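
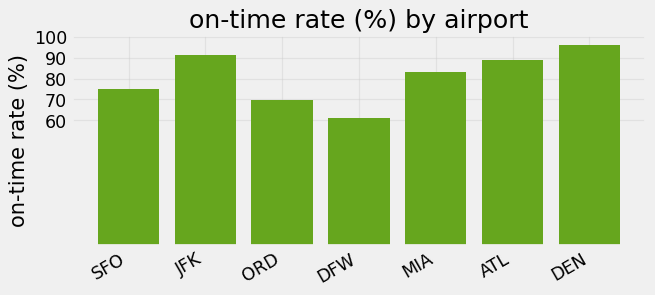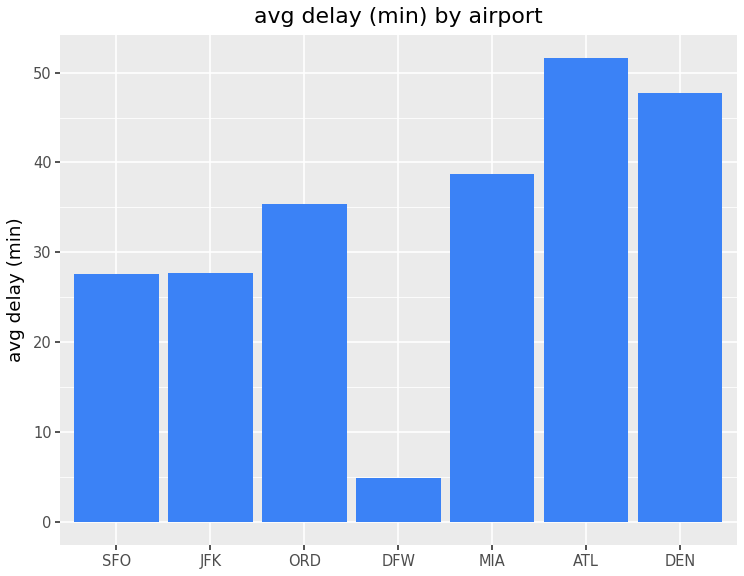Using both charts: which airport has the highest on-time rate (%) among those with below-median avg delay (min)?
JFK

Chart 2 median avg delay (min) ≈ 35; below-median airports: SFO, JFK, DFW. Among those, JFK has the highest on-time rate (%) (≈ 90).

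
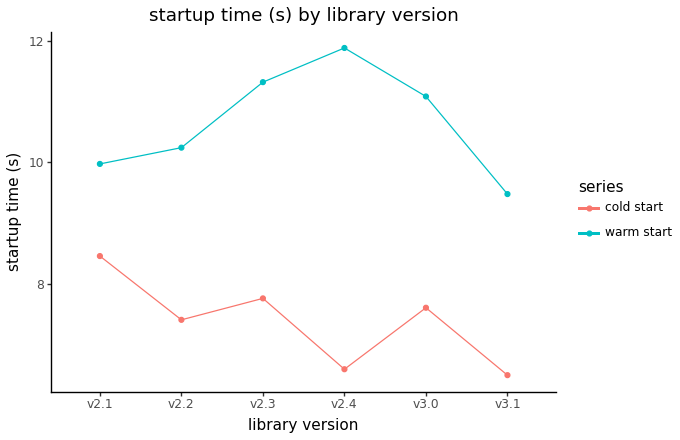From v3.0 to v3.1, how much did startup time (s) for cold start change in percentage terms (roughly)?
v3.0 ≈ 7.5, v3.1 ≈ 6.5; (6.5 − 7.5) / 7.5 ≈ -13.3%.

≈ -13.3%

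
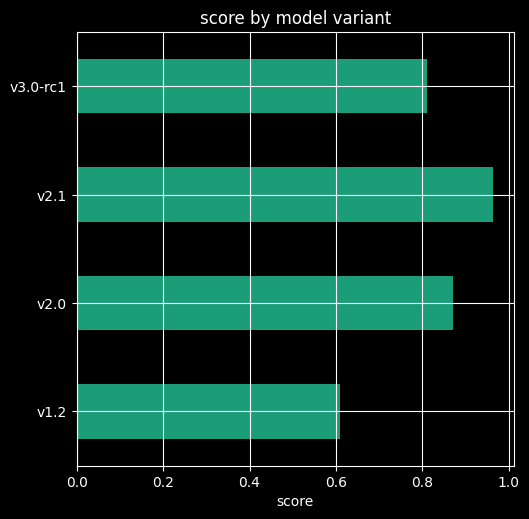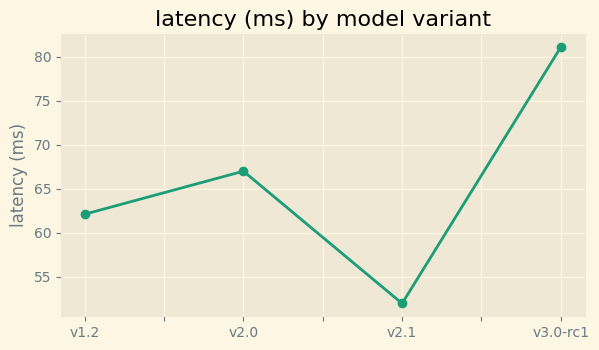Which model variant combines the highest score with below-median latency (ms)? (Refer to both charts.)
Chart 2 median latency (ms) ≈ 60; below-median model variants: v1.2, v2.1. Among those, v2.1 has the highest score (≈ 1).

v2.1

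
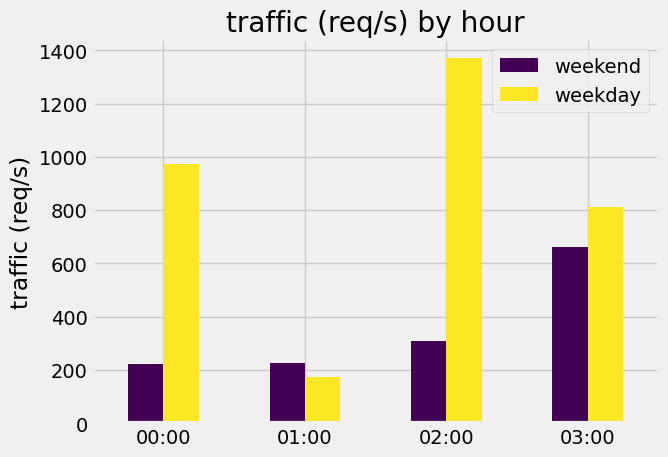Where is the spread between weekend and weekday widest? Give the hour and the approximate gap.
02:00: weekend ≈ 400, weekday ≈ 1400 → gap ≈ 1000. Next-largest (00:00) is only ≈ 800.

02:00, ≈ 1000 req/s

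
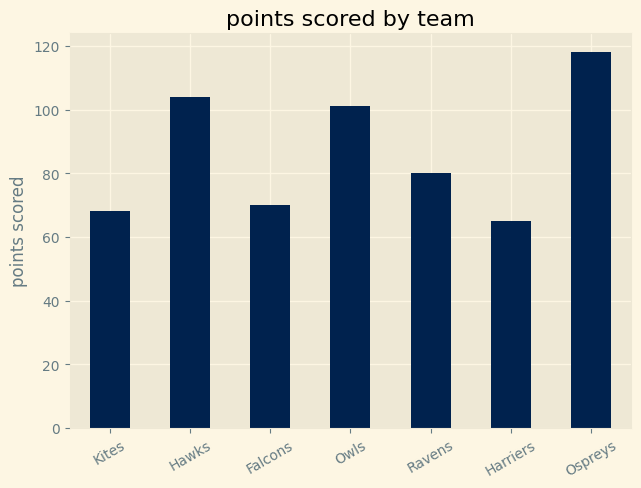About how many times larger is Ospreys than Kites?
≈ 1.71×

Ospreys ≈ 120, Kites ≈ 70; 120/70 ≈ 1.71.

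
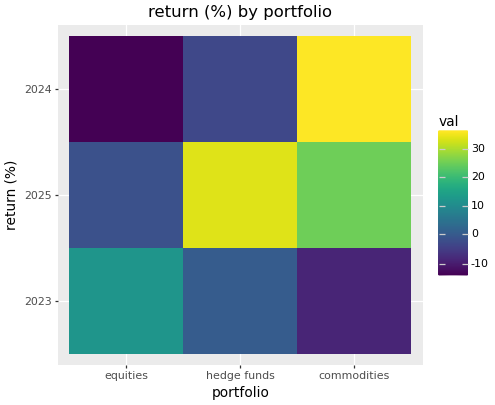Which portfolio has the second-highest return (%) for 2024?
Top 3 for 2024: commodities ≈ 35, hedge funds ≈ -5, equities ≈ -15.

hedge funds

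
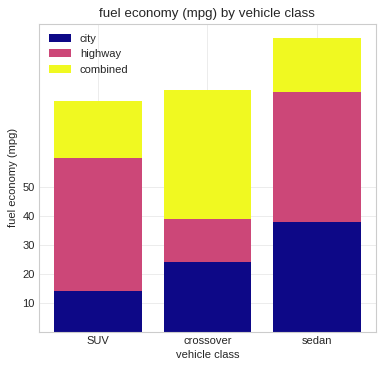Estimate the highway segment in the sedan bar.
≈ 40

highway top ≈ 80, bottom ≈ 40; segment ≈ 40.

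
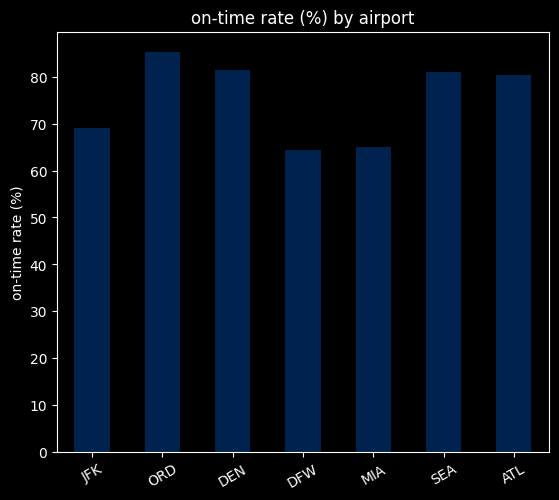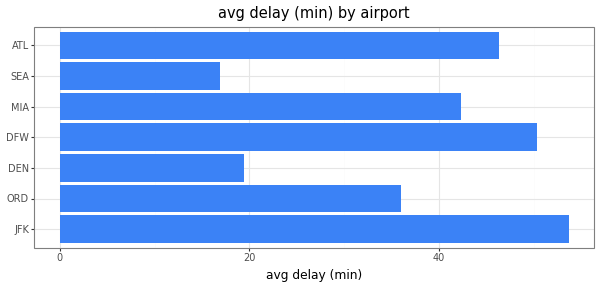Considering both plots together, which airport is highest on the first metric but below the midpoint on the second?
ORD

Chart 2 median avg delay (min) ≈ 40; below-median airports: ORD, DEN, SEA. Among those, ORD has the highest on-time rate (%) (≈ 90).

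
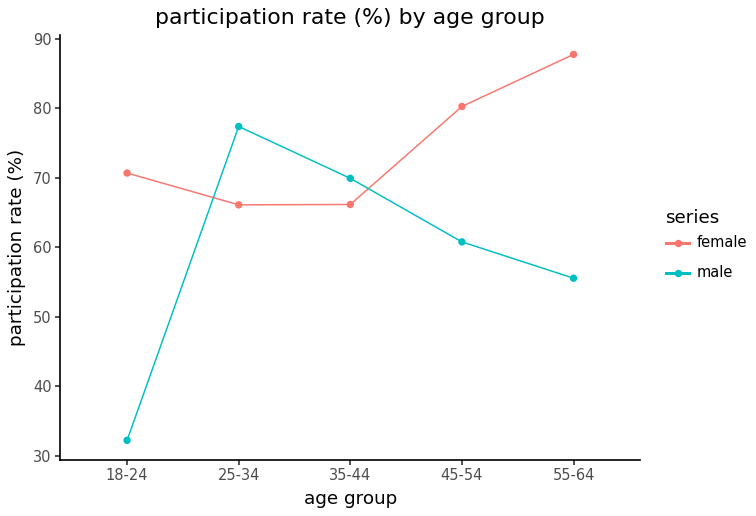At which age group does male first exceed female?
18-24: male ≈ 30 vs female ≈ 70 (not yet); 25-34: male ≈ 75 vs female ≈ 65 (first crossover).

25-34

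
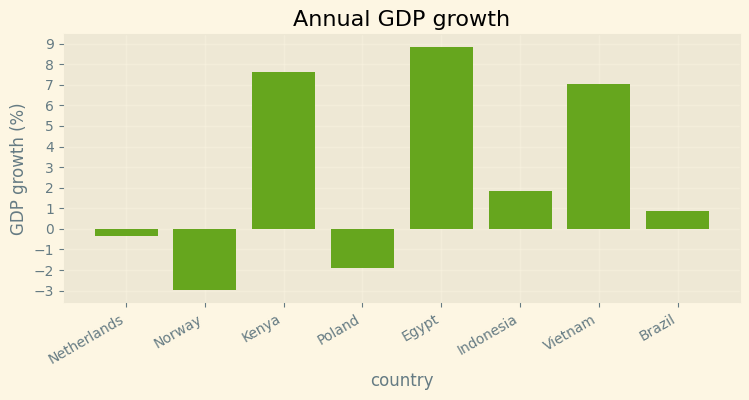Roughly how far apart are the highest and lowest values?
Max Egypt ≈ 9, min Norway ≈ -3; range ≈ 12.

≈ 12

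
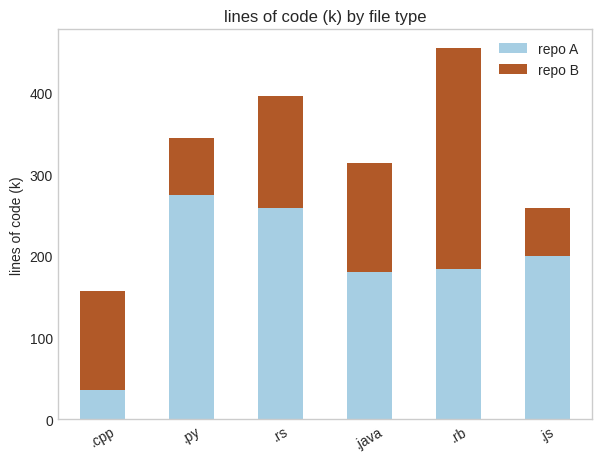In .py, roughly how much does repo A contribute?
repo A top ≈ 250, bottom ≈ 0; segment ≈ 250.

≈ 250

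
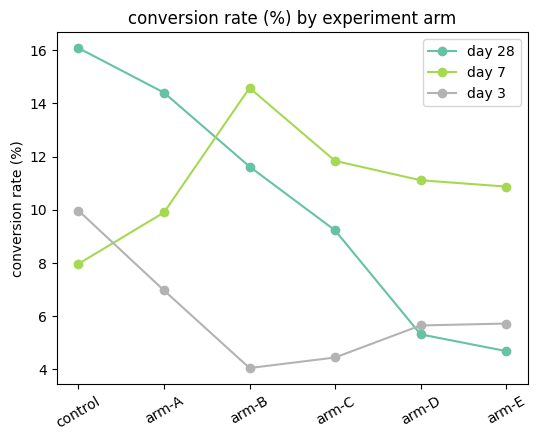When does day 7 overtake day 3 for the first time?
control: day 7 ≈ 8 vs day 3 ≈ 10 (not yet); arm-A: day 7 ≈ 10 vs day 3 ≈ 6 (first crossover).

arm-A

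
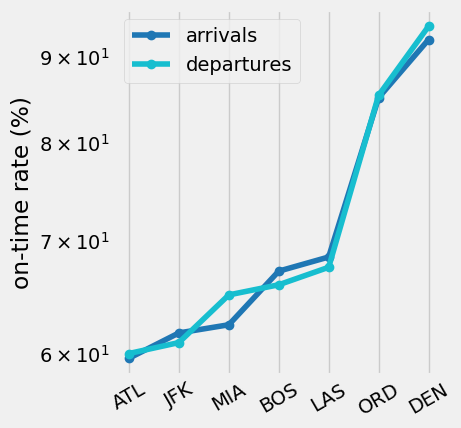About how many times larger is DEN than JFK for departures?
DEN ≈ 95, JFK ≈ 60; 95/60 ≈ 1.58.

≈ 1.58×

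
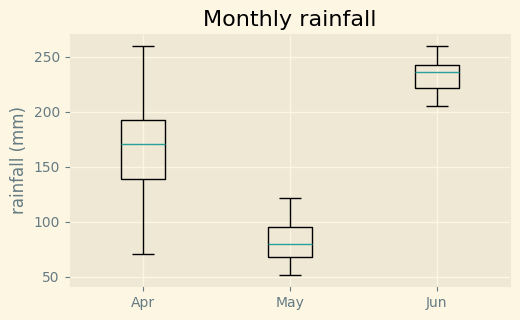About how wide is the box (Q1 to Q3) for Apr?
Q3 ≈ 200, Q1 ≈ 140; IQR ≈ 60.

≈ 60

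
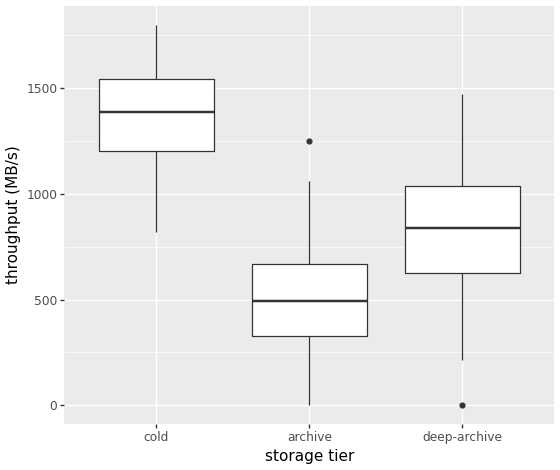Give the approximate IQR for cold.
Q3 ≈ 1500, Q1 ≈ 1200; IQR ≈ 300.

≈ 300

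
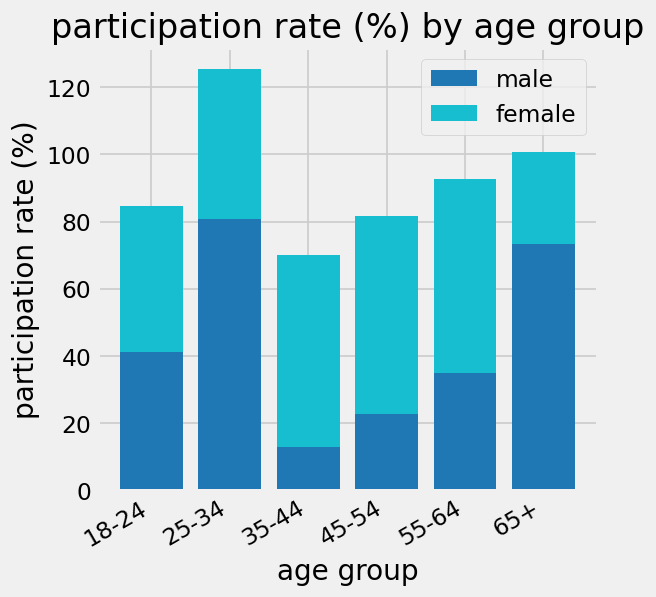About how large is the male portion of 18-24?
≈ 40

male top ≈ 40, bottom ≈ 0; segment ≈ 40.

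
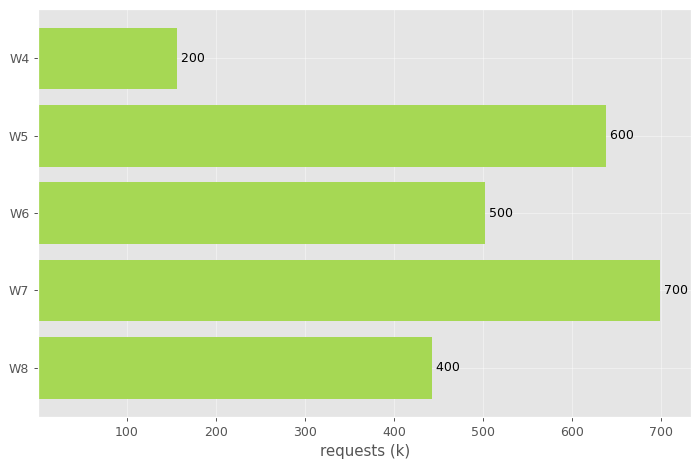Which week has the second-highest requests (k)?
Top 3: W7 ≈ 700, W5 ≈ 600, W6 ≈ 500.

W5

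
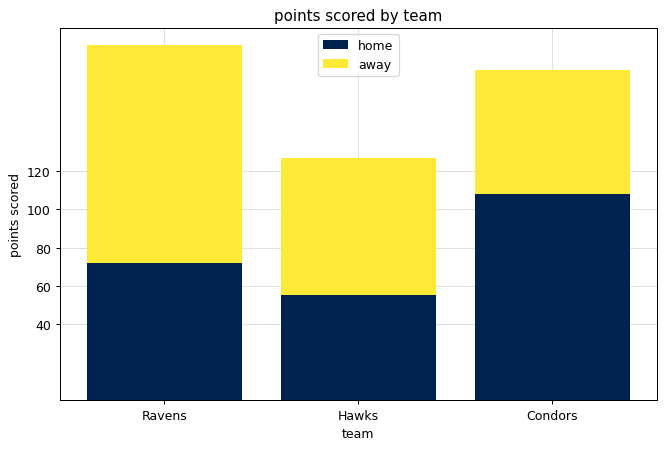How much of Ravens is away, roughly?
away top ≈ 180, bottom ≈ 80; segment ≈ 100.

≈ 100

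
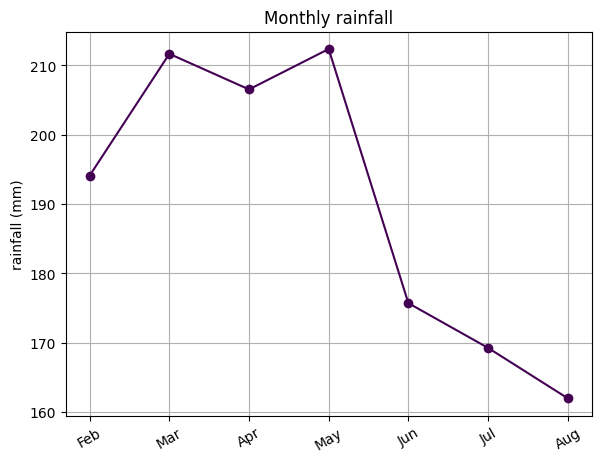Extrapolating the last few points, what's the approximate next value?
≈ 152.5

Last three: 175, 170, 160 → slope ≈ -7.5/step → next ≈ 152.5.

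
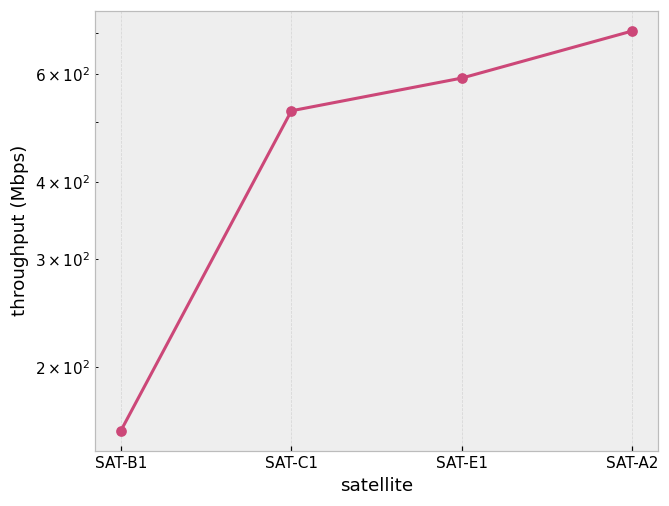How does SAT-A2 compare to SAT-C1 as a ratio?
SAT-A2 ≈ 700, SAT-C1 ≈ 500; 700/500 ≈ 1.4.

≈ 1.4×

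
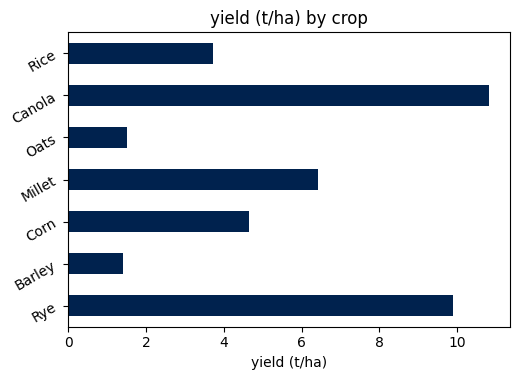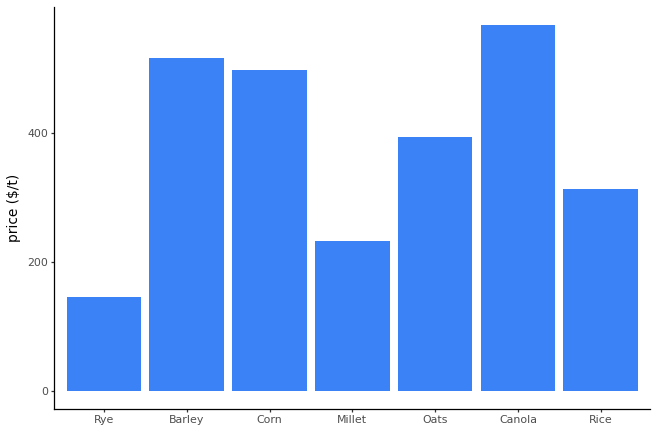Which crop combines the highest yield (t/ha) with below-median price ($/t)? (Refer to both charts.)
Rye

Chart 2 median price ($/t) ≈ 400; below-median crops: Rye, Millet, Rice. Among those, Rye has the highest yield (t/ha) (≈ 10).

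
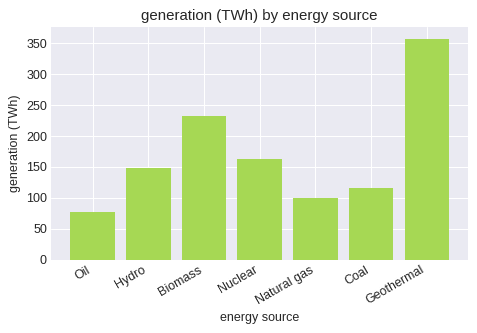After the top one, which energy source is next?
Biomass

Top 3: Geothermal ≈ 350, Biomass ≈ 250, Nuclear ≈ 150.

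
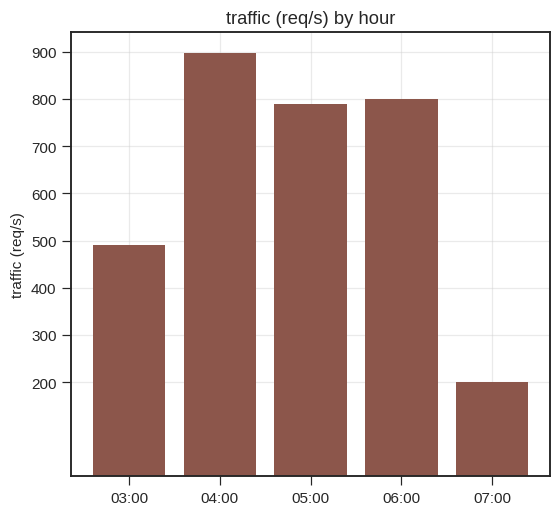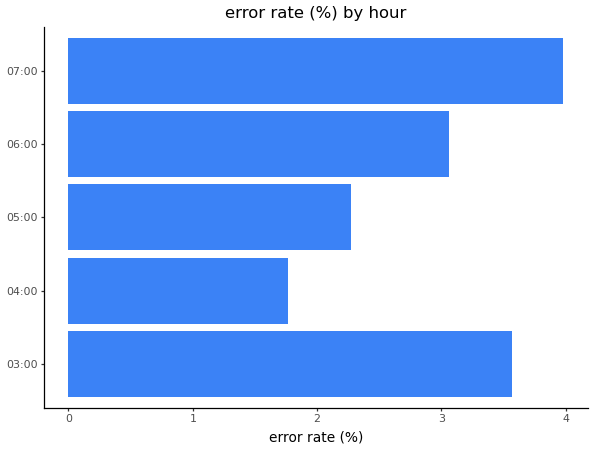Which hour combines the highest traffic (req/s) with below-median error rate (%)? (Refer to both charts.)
Chart 2 median error rate (%) ≈ 3; below-median hours: 04:00, 05:00. Among those, 04:00 has the highest traffic (req/s) (≈ 900).

04:00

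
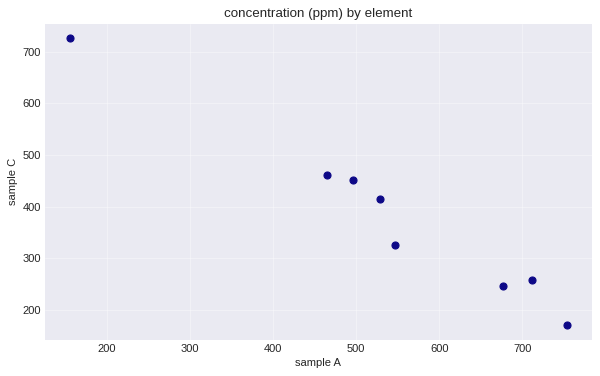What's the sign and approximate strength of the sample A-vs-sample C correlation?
negative, strong

Points are negatively correlated; strong (|r| ≈ 1.0).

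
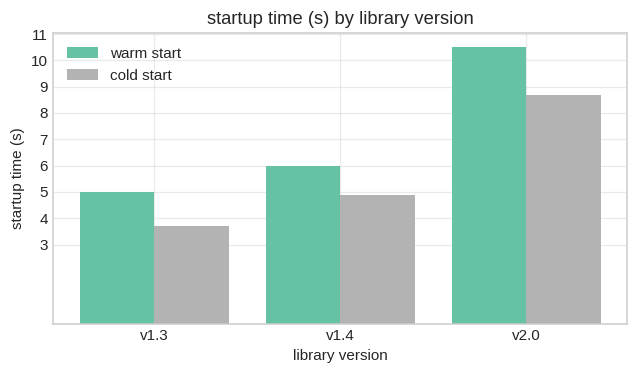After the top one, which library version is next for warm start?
v1.4

Top 3 for warm start: v2.0 ≈ 11, v1.4 ≈ 6, v1.3 ≈ 5.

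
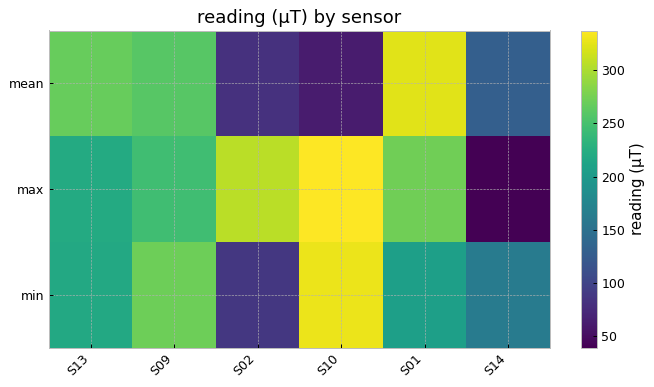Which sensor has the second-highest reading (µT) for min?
S09

Top 3 for min: S10 ≈ 325, S09 ≈ 275, S13 ≈ 225.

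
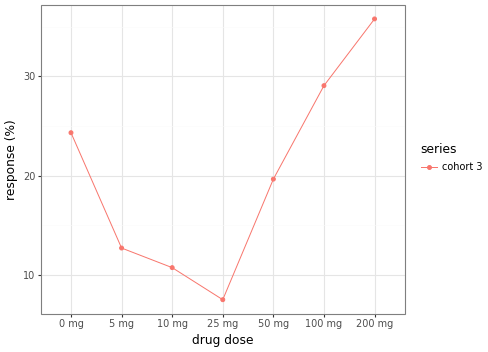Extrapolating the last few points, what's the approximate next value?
≈ 42.5

Last three: 20, 30, 35 → slope ≈ 7.5/step → next ≈ 42.5.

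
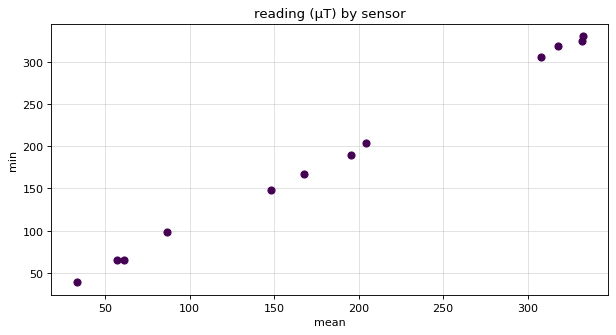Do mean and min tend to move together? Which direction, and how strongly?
Points are positively correlated; strong (|r| ≈ 1.0).

positive, strong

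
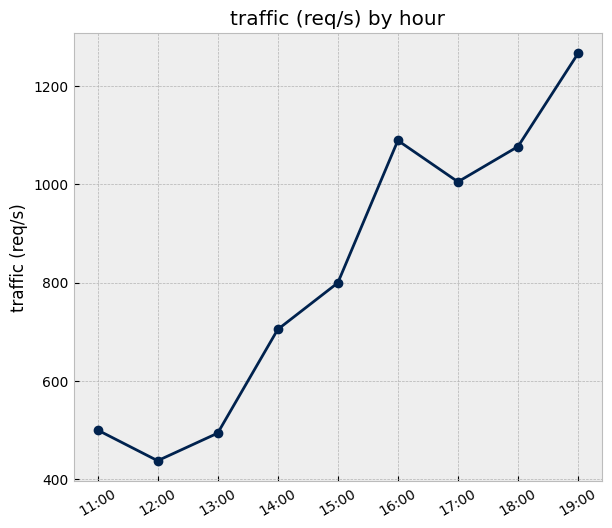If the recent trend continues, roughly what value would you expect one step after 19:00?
Last three: 1000, 1100, 1300 → slope ≈ 150/step → next ≈ 1450.

≈ 1450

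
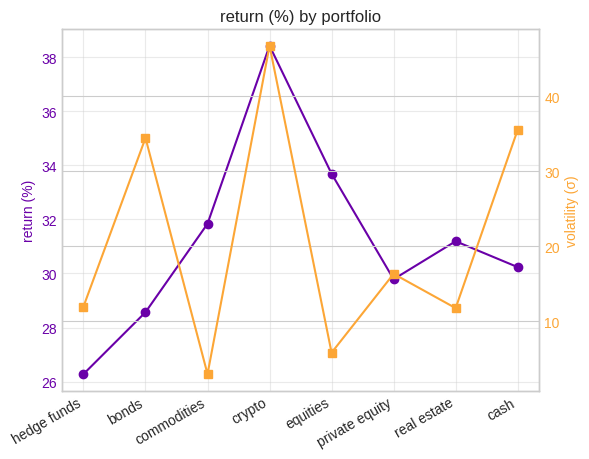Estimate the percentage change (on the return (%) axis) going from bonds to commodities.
bonds ≈ 28, commodities ≈ 32; (32 − 28) / 28 ≈ +14.3%.

≈ +14.3%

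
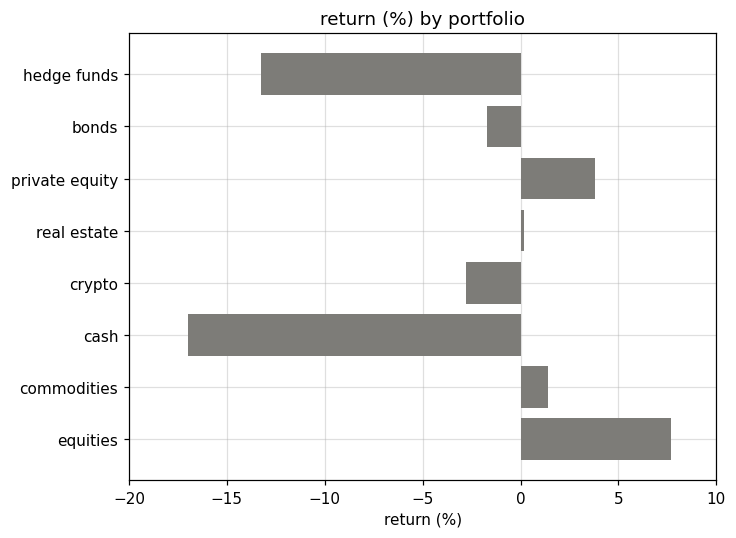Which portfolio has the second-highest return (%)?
Top 3: equities ≈ 10, private equity ≈ 5, commodities ≈ 0.

private equity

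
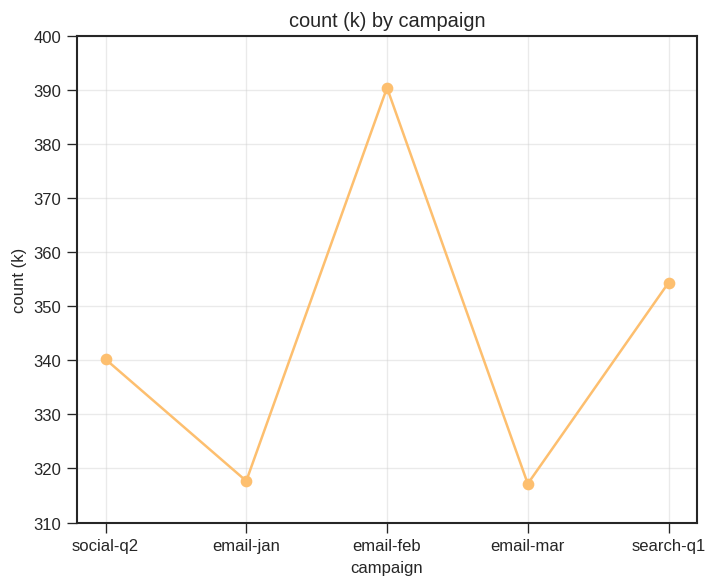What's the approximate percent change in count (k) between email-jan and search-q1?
email-jan ≈ 320, search-q1 ≈ 350; (350 − 320) / 320 ≈ +9.4%.

≈ +9.4%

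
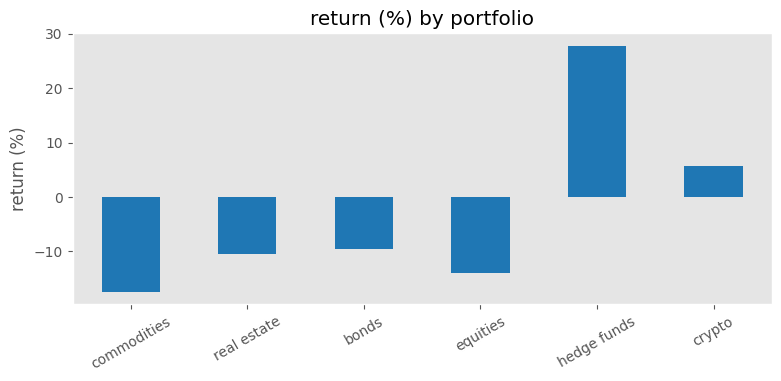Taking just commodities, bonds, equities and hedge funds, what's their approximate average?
(-20 + -10 + -15 + 30) / 4 ≈ -4.

≈ -4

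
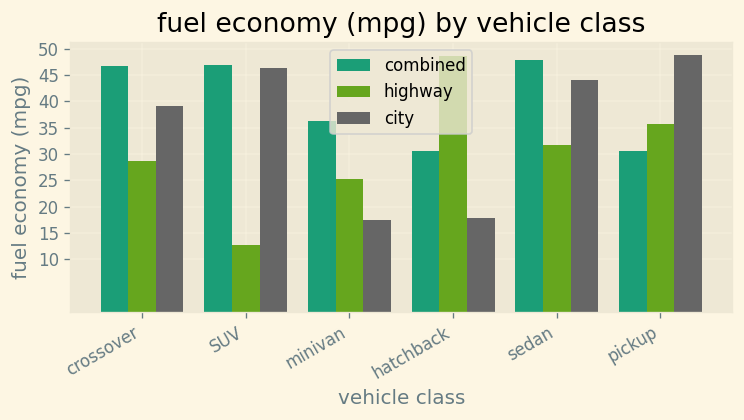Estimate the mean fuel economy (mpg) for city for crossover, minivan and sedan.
(40 + 15 + 45) / 3 ≈ 33.

≈ 33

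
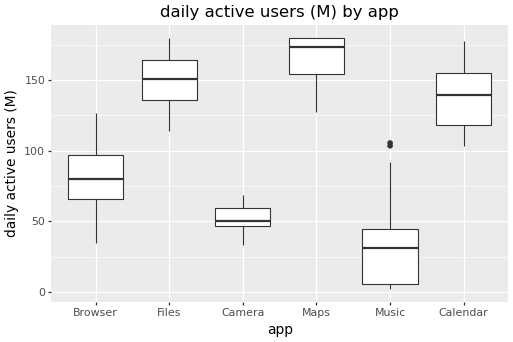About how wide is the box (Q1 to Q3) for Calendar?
≈ 40

Q3 ≈ 160, Q1 ≈ 120; IQR ≈ 40.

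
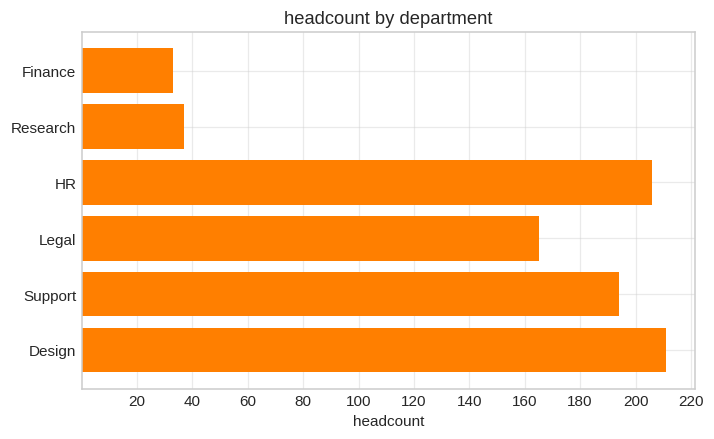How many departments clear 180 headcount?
Above 180: HR, Support, Design.

3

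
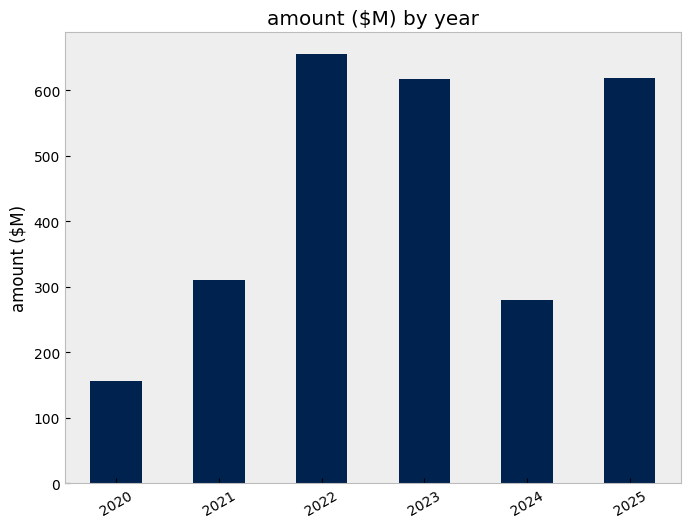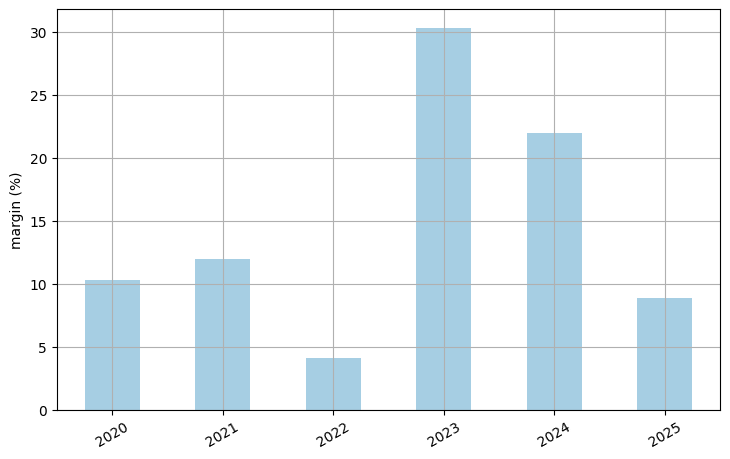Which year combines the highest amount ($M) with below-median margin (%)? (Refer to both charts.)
Chart 2 median margin (%) ≈ 10; below-median years: 2020, 2022, 2025. Among those, 2022 has the highest amount ($M) (≈ 700).

2022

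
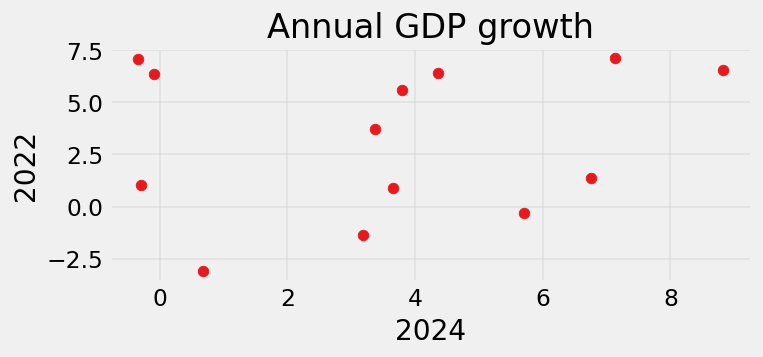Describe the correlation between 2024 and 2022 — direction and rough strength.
no clear correlation

Points are roughly uncorrelated; weak (|r| ≈ 0.2).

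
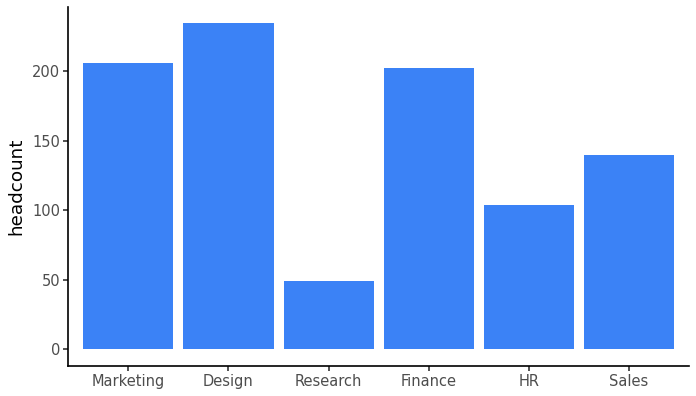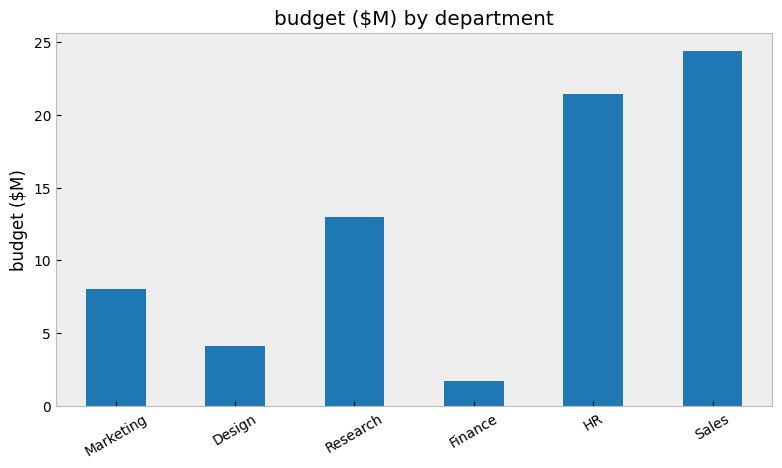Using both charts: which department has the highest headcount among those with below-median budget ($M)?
Chart 2 median budget ($M) ≈ 10; below-median departments: Marketing, Design, Finance. Among those, Design has the highest headcount (≈ 225).

Design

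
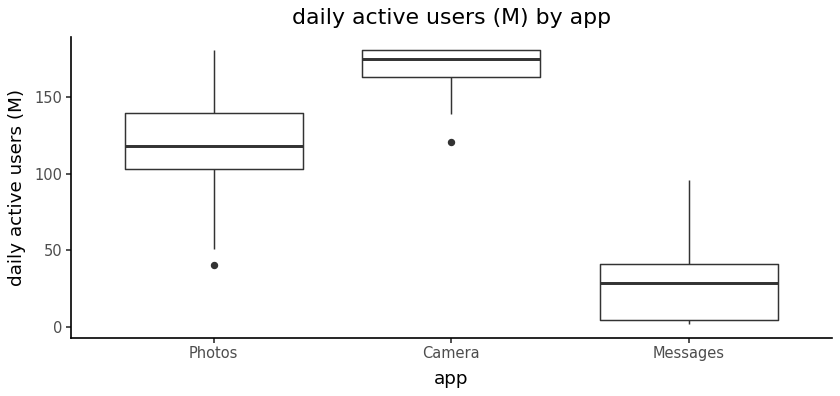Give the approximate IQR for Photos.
≈ 40

Q3 ≈ 140, Q1 ≈ 100; IQR ≈ 40.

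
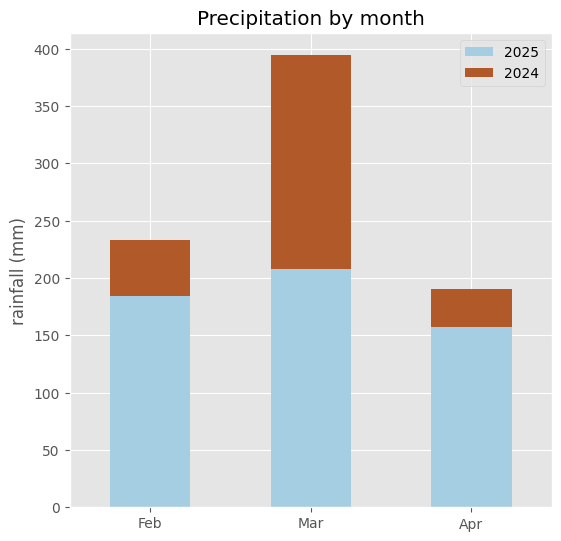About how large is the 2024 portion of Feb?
2024 top ≈ 250, bottom ≈ 200; segment ≈ 50.

≈ 50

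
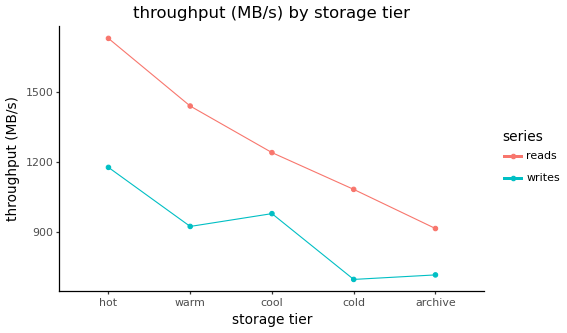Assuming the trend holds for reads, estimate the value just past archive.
≈ 750

Last three: 1200, 1100, 900 → slope ≈ -150/step → next ≈ 750.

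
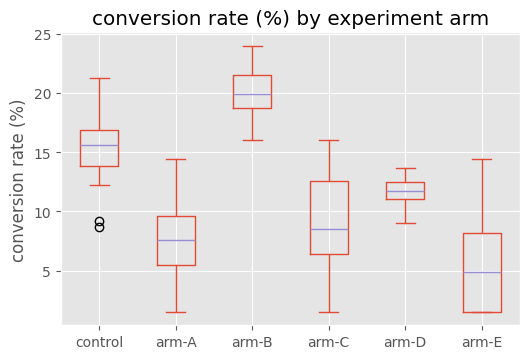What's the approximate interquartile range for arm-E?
≈ 6

Q3 ≈ 8, Q1 ≈ 2; IQR ≈ 6.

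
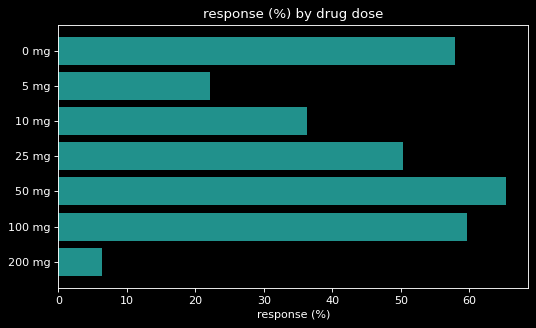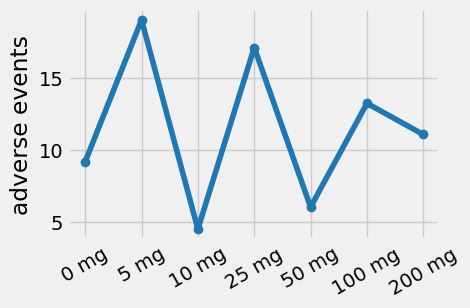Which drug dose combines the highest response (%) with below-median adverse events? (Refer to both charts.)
50 mg

Chart 2 median adverse events ≈ 12; below-median drug doses: 0 mg, 10 mg, 50 mg. Among those, 50 mg has the highest response (%) (≈ 70).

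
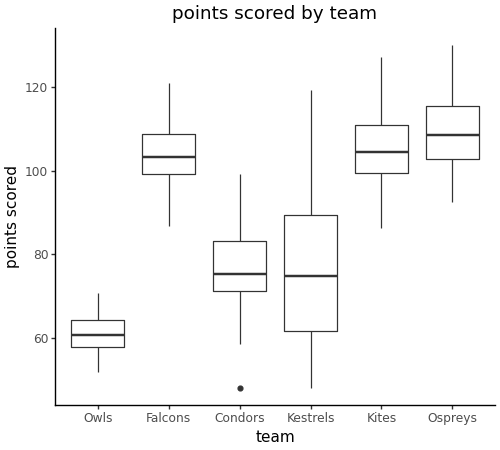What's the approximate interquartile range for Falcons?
Q3 ≈ 110, Q1 ≈ 100; IQR ≈ 10.

≈ 10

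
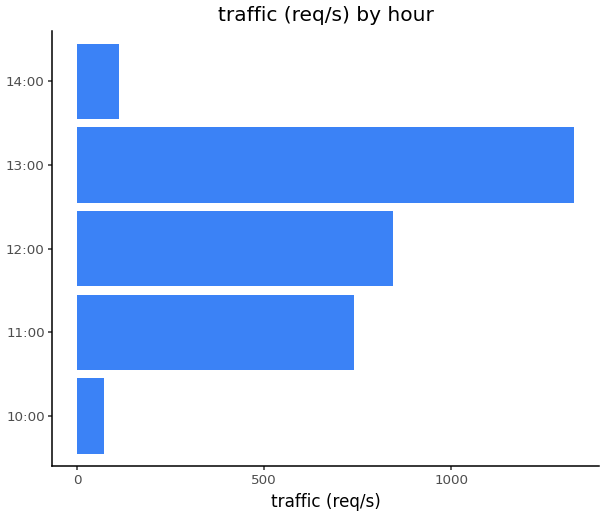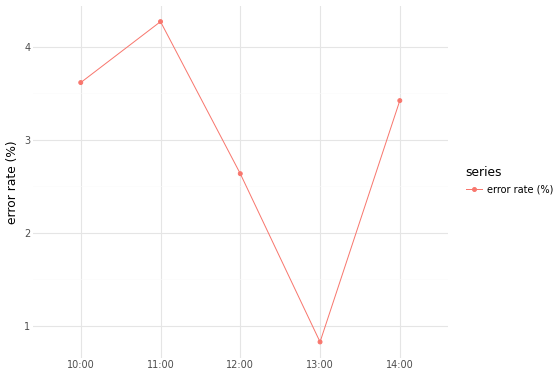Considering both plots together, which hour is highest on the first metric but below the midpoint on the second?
13:00

Chart 2 median error rate (%) ≈ 3.5; below-median hours: 12:00, 13:00. Among those, 13:00 has the highest traffic (req/s) (≈ 1400).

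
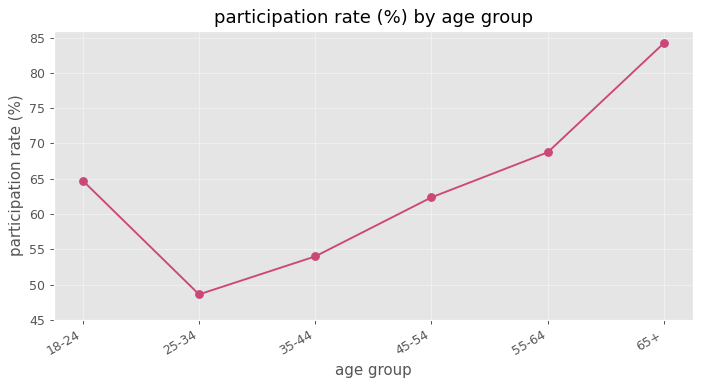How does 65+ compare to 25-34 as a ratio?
65+ ≈ 85, 25-34 ≈ 50; 85/50 ≈ 1.7.

≈ 1.7×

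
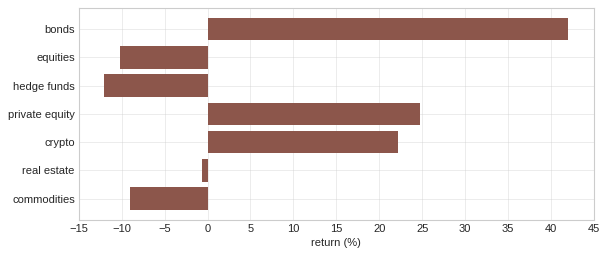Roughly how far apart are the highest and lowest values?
≈ 50

Max bonds ≈ 40, min hedge funds ≈ -10; range ≈ 50.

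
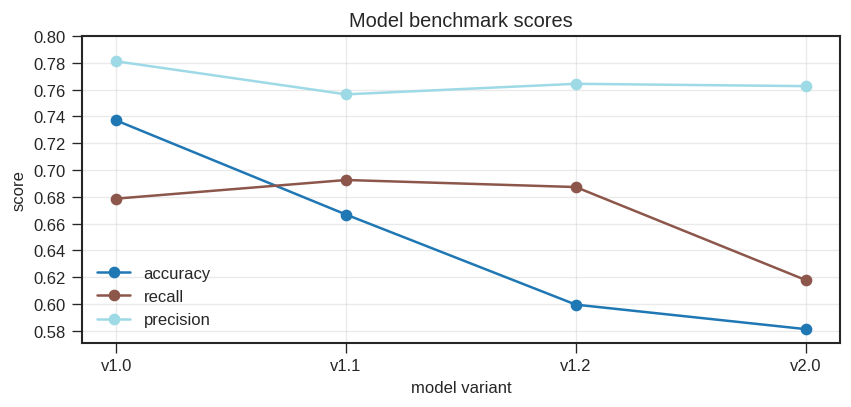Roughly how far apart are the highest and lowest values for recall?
≈ 0.08

Max v1.1 ≈ 0.70, min v2.0 ≈ 0.62; range ≈ 0.08.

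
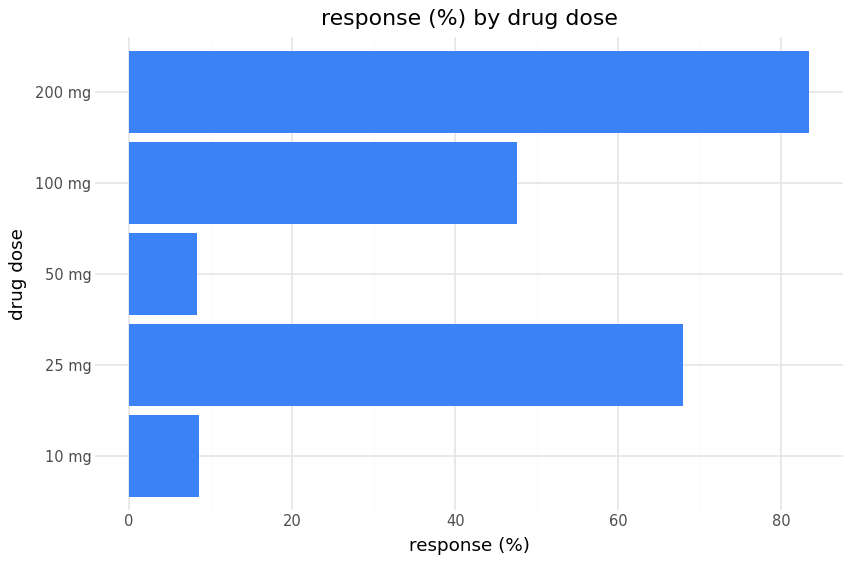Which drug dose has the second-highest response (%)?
Top 3: 200 mg ≈ 80, 25 mg ≈ 70, 100 mg ≈ 50.

25 mg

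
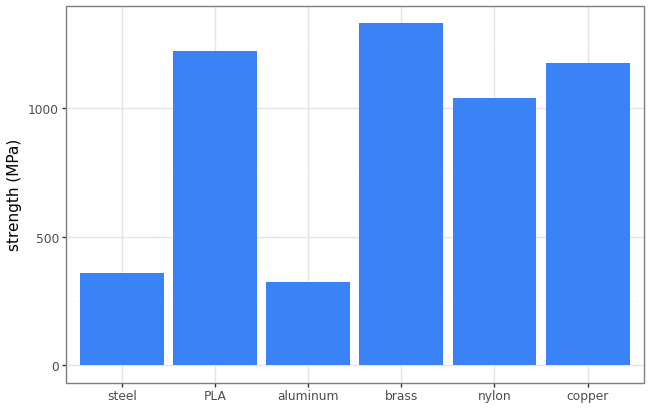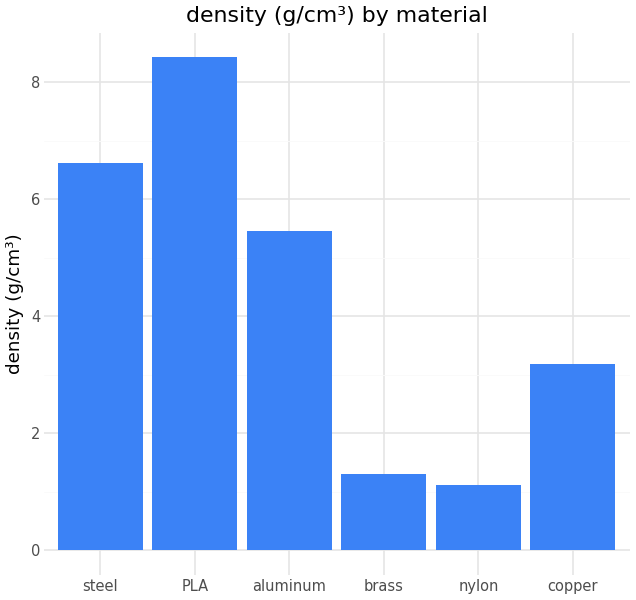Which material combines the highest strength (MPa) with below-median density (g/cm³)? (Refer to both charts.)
brass

Chart 2 median density (g/cm³) ≈ 4; below-median materials: brass, nylon, copper. Among those, brass has the highest strength (MPa) (≈ 1400).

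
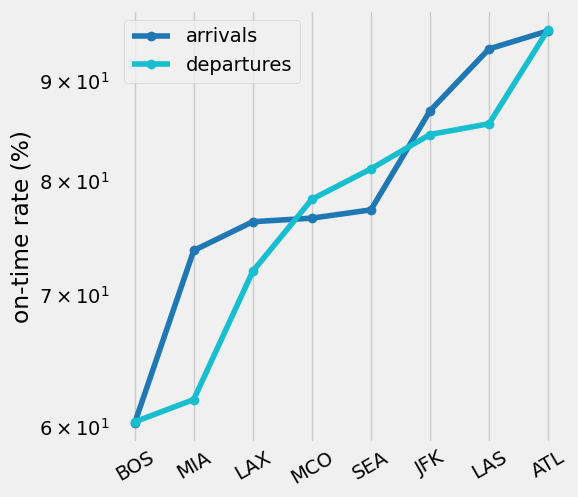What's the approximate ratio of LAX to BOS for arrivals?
LAX ≈ 75, BOS ≈ 60; 75/60 ≈ 1.25.

≈ 1.25×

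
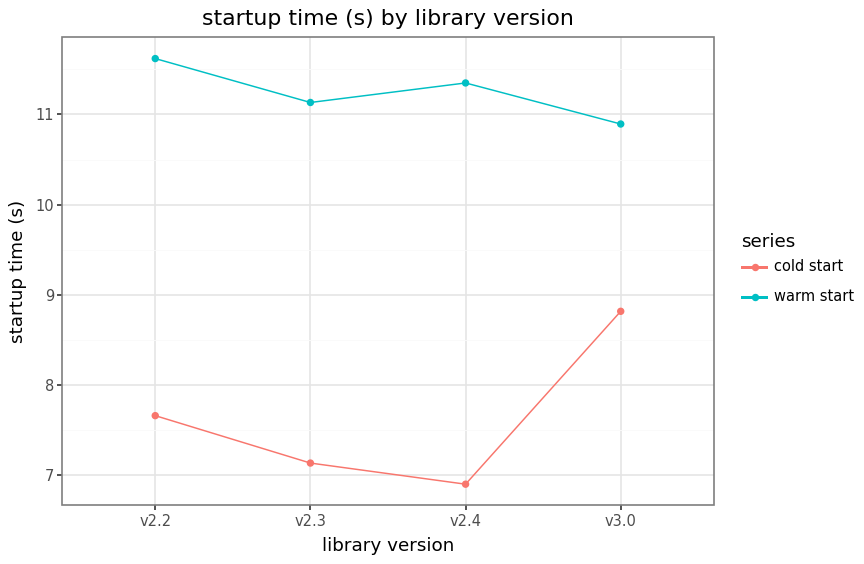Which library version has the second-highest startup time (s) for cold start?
Top 3 for cold start: v3.0 ≈ 9.0, v2.2 ≈ 7.5, v2.3 ≈ 7.0.

v2.2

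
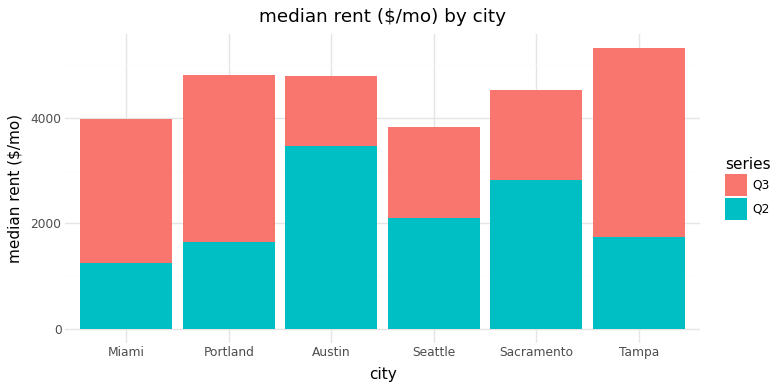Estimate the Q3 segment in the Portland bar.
Q3 top ≈ 5000, bottom ≈ 1500; segment ≈ 3500.

≈ 3500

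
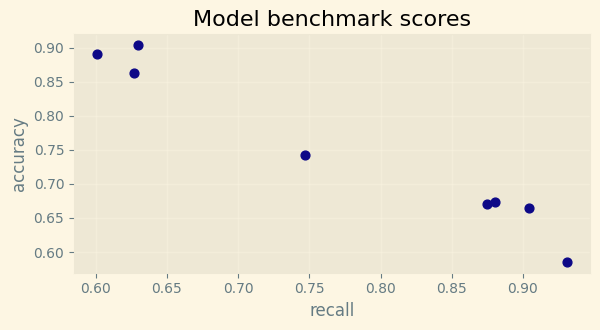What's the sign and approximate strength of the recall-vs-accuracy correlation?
negative, strong

Points are negatively correlated; strong (|r| ≈ 1.0).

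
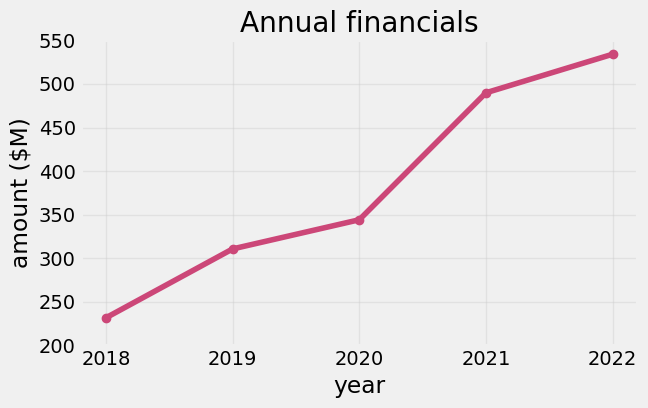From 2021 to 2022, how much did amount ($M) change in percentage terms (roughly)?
≈ +10%

2021 ≈ 500, 2022 ≈ 550; (550 − 500) / 500 ≈ +10%.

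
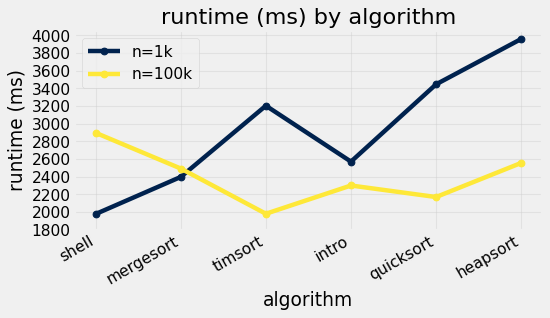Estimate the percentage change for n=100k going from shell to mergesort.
shell ≈ 2800, mergesort ≈ 2400; (2400 − 2800) / 2800 ≈ -14.3%.

≈ -14.3%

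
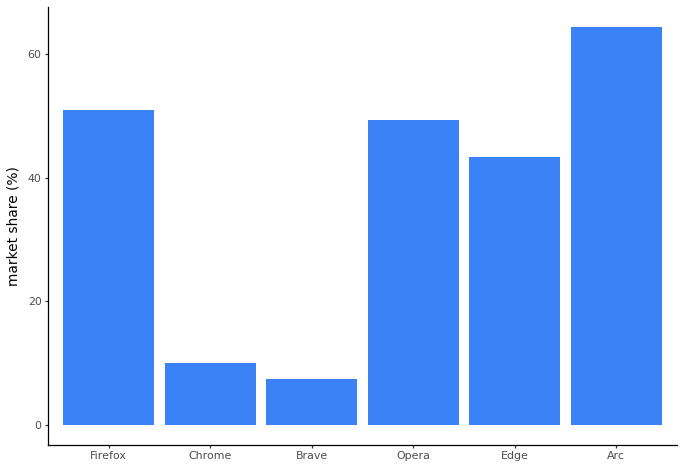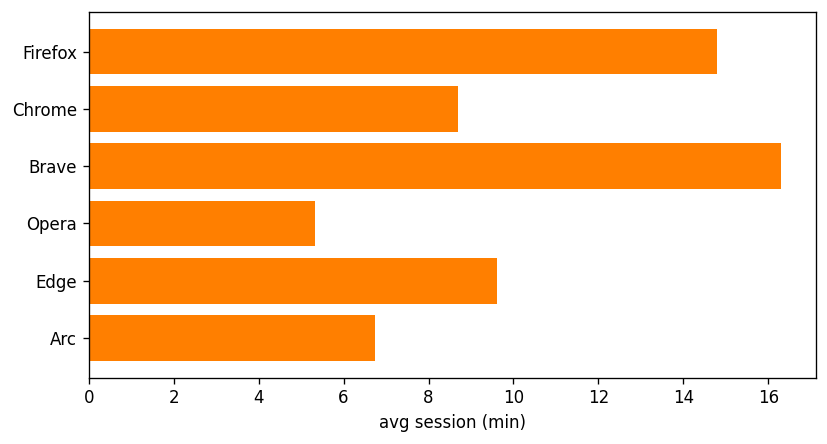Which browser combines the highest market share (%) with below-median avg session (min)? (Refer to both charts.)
Chart 2 median avg session (min) ≈ 10; below-median browsers: Chrome, Opera, Arc. Among those, Arc has the highest market share (%) (≈ 60).

Arc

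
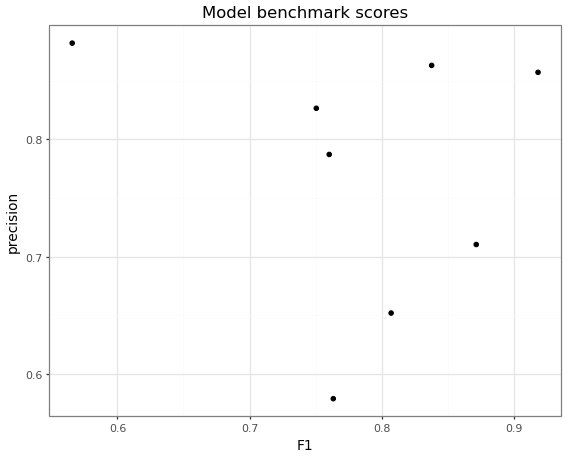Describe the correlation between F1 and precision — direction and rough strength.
Points are roughly uncorrelated; weak (|r| ≈ 0.2).

no clear correlation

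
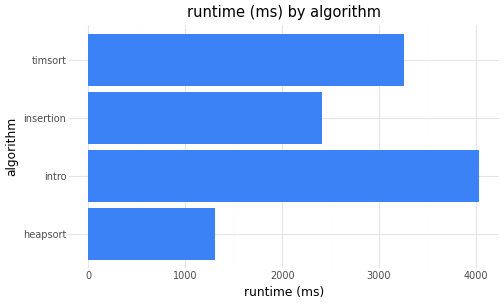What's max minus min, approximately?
Max intro ≈ 4000, min heapsort ≈ 1500; range ≈ 2500.

≈ 2500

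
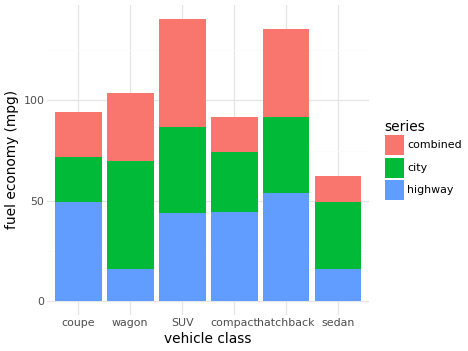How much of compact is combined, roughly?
combined top ≈ 100, bottom ≈ 80; segment ≈ 20.

≈ 20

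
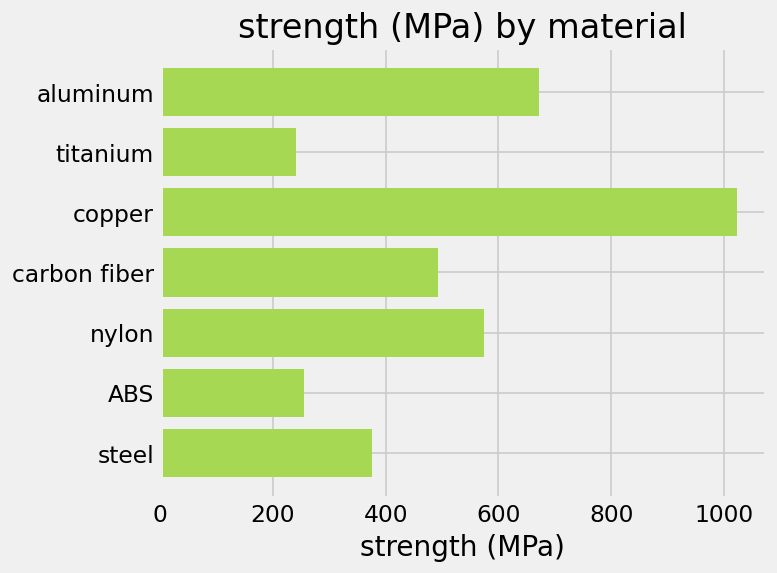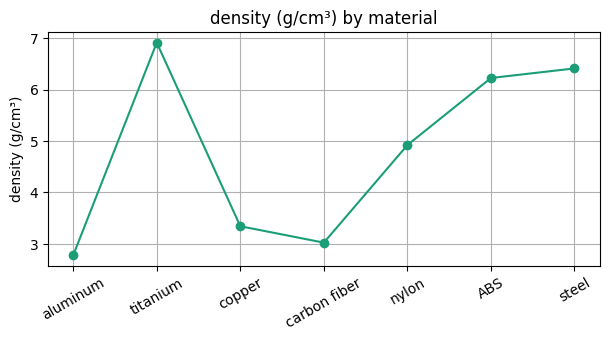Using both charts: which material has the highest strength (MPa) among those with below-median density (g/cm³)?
copper

Chart 2 median density (g/cm³) ≈ 5; below-median materials: aluminum, copper, carbon fiber. Among those, copper has the highest strength (MPa) (≈ 1000).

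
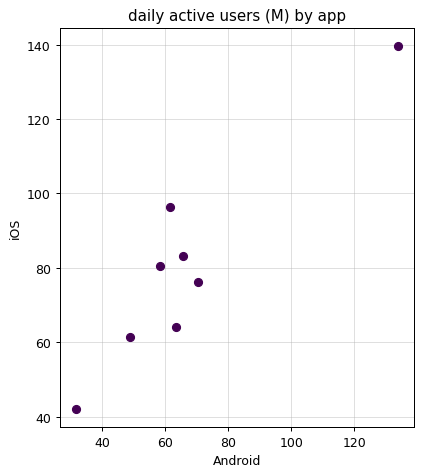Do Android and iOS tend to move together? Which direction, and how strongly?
positive, strong

Points are positively correlated; strong (|r| ≈ 0.9).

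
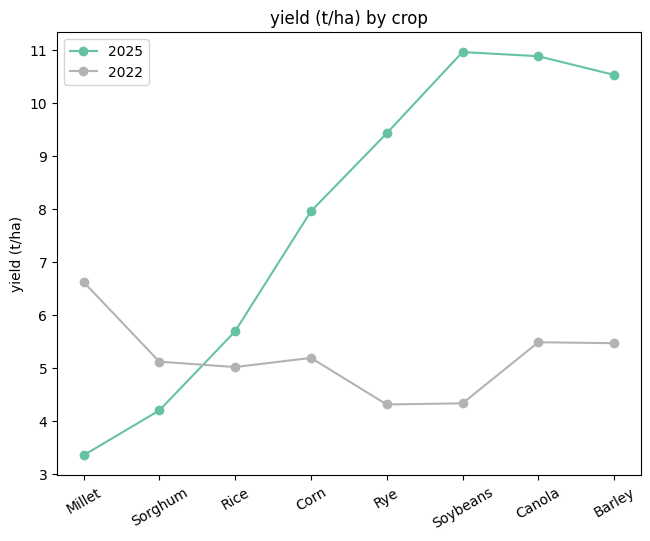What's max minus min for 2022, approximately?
Max Millet ≈ 7, min Rye ≈ 4; range ≈ 3.

≈ 3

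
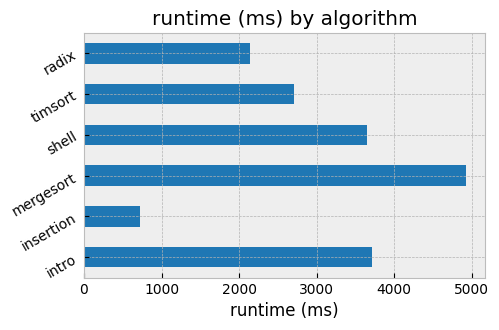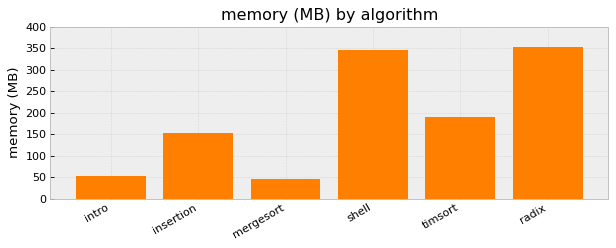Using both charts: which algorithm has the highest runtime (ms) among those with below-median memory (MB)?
Chart 2 median memory (MB) ≈ 150; below-median algorithms: intro, insertion, mergesort. Among those, mergesort has the highest runtime (ms) (≈ 5000).

mergesort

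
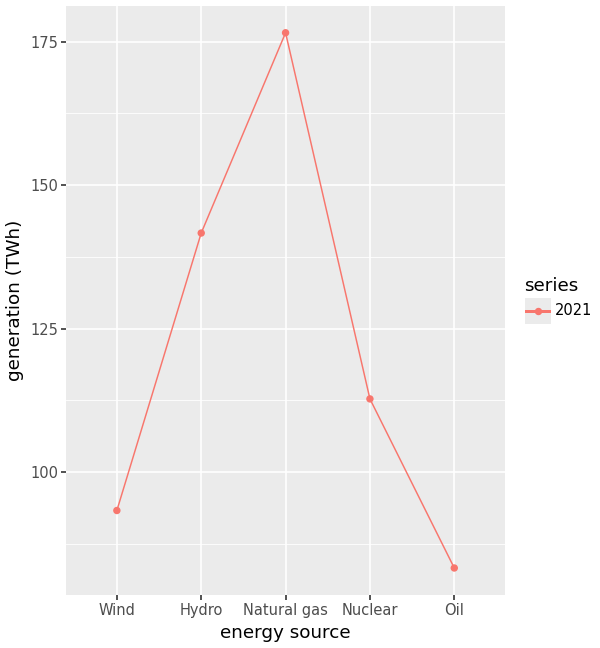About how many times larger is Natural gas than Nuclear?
Natural gas ≈ 180, Nuclear ≈ 110; 180/110 ≈ 1.64.

≈ 1.64×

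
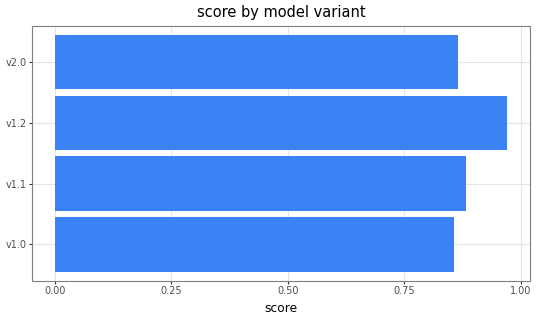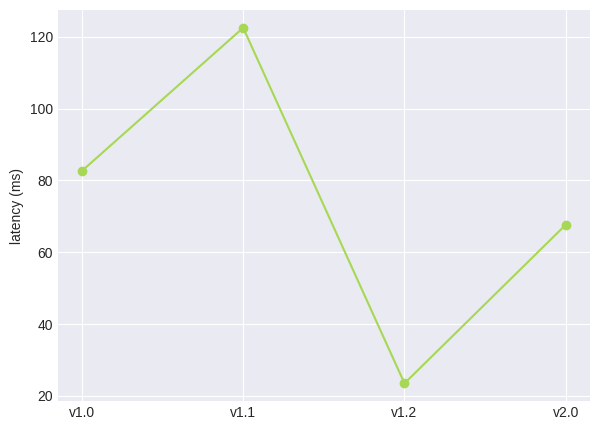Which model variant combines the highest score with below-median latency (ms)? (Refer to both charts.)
Chart 2 median latency (ms) ≈ 80; below-median model variants: v1.2, v2.0. Among those, v1.2 has the highest score (≈ 1).

v1.2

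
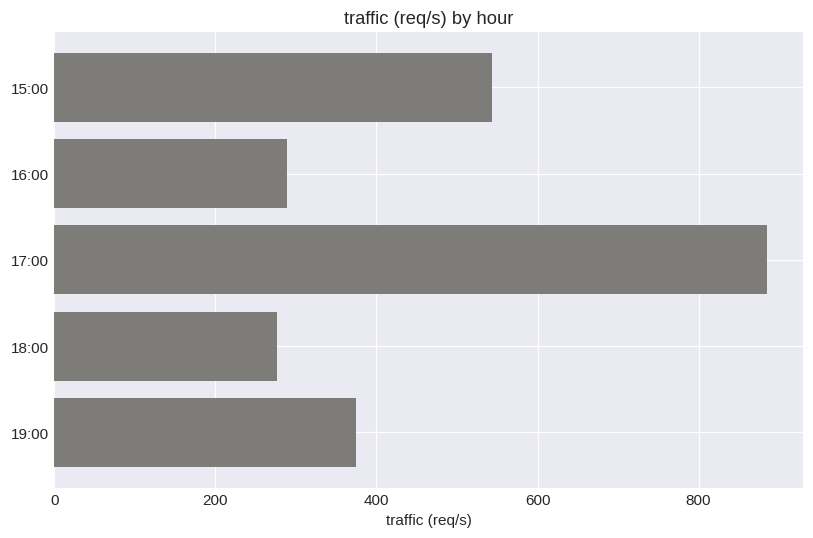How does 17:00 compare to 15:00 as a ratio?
17:00 ≈ 900, 15:00 ≈ 500; 900/500 ≈ 1.8.

≈ 1.8×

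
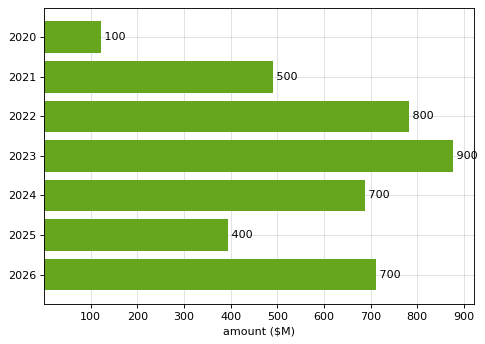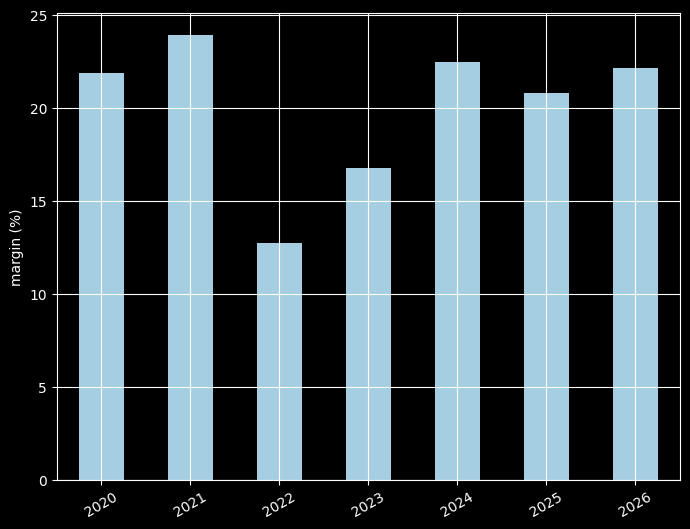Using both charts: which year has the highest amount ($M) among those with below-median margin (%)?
2023

Chart 2 median margin (%) ≈ 20; below-median years: 2022, 2023, 2025. Among those, 2023 has the highest amount ($M) (≈ 900).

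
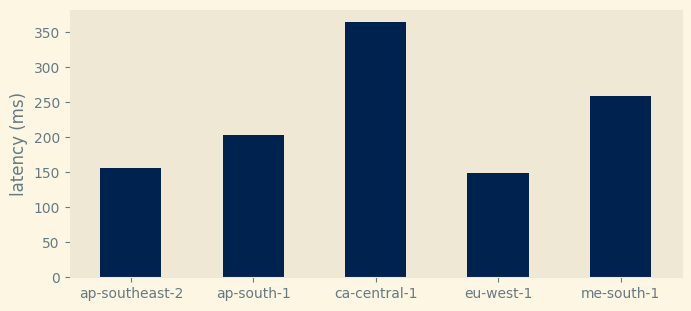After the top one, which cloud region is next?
Top 3: ca-central-1 ≈ 350, me-south-1 ≈ 250, ap-south-1 ≈ 200.

me-south-1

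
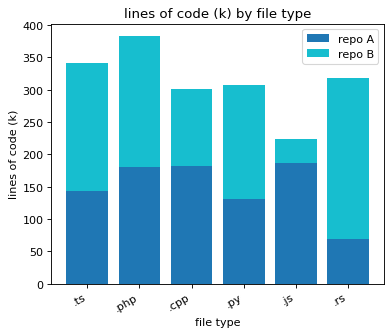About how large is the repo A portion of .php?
repo A top ≈ 200, bottom ≈ 0; segment ≈ 200.

≈ 200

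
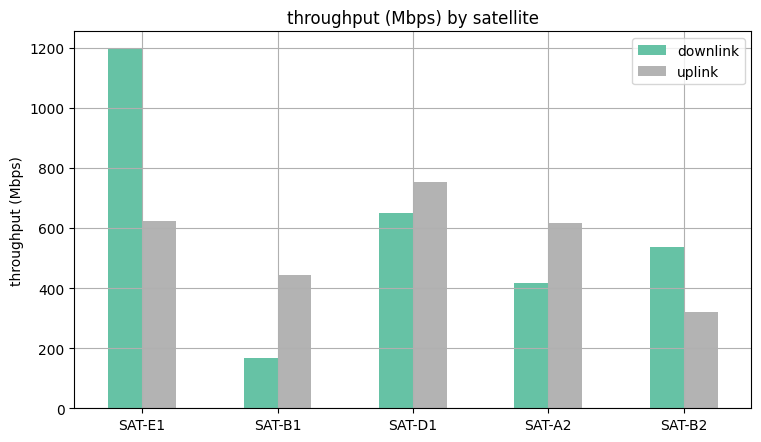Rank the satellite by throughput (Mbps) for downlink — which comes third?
Top 4 for downlink: SAT-E1 ≈ 1200, SAT-D1 ≈ 600, SAT-B2 ≈ 500, SAT-A2 ≈ 400.

SAT-B2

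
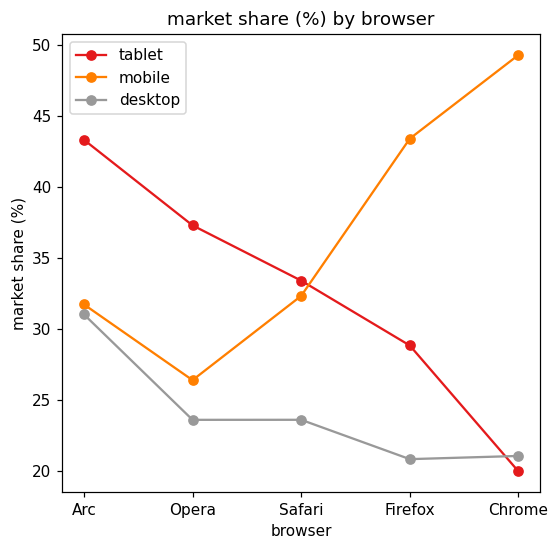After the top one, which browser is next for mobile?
Top 3 for mobile: Chrome ≈ 50, Firefox ≈ 45, Safari ≈ 30.

Firefox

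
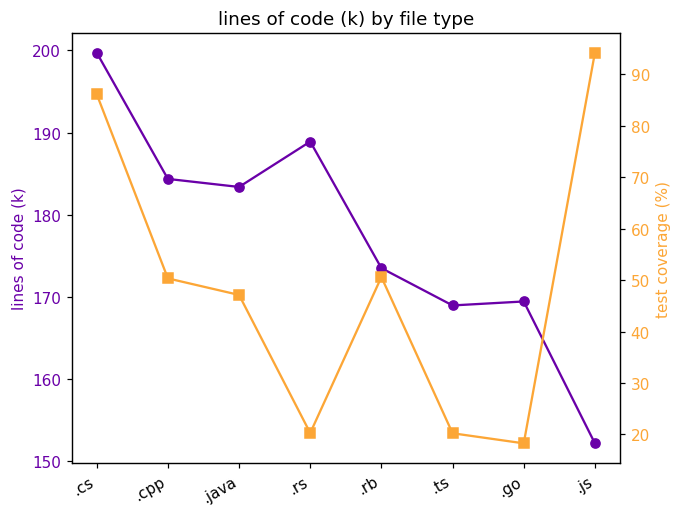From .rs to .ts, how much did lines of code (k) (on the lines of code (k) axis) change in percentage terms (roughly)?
.rs ≈ 190, .ts ≈ 170; (170 − 190) / 190 ≈ -10.5%.

≈ -10.5%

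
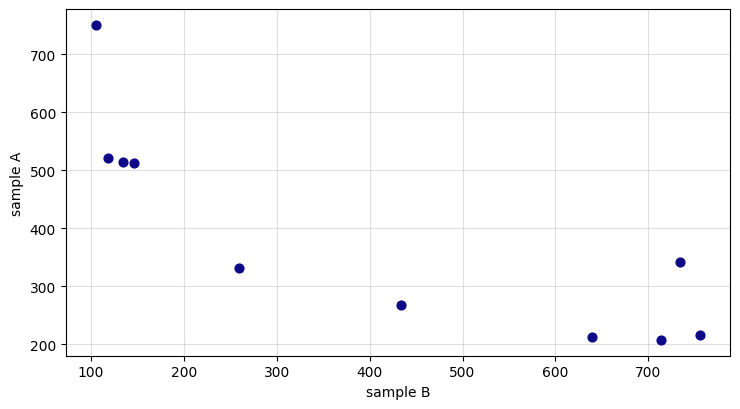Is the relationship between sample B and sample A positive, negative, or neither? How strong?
Points are negatively correlated; strong (|r| ≈ 0.8).

negative, strong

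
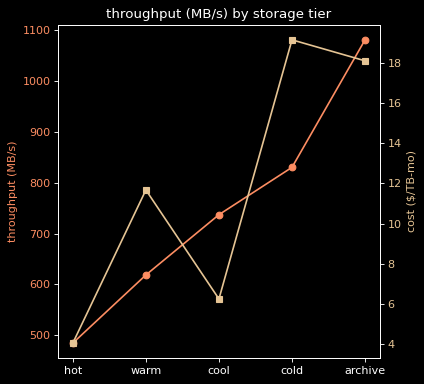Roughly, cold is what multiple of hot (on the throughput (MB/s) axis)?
≈ 1.7×

cold ≈ 850, hot ≈ 500; 850/500 ≈ 1.7.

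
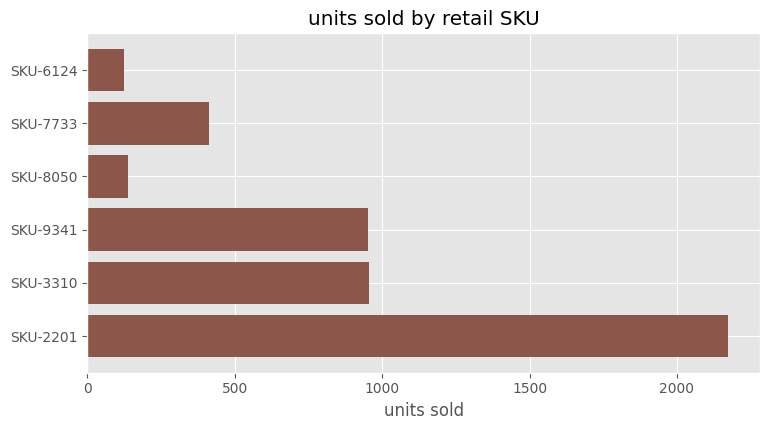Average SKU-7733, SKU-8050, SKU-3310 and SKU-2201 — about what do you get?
(400 + 200 + 1000 + 2200) / 4 ≈ 950.

≈ 950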